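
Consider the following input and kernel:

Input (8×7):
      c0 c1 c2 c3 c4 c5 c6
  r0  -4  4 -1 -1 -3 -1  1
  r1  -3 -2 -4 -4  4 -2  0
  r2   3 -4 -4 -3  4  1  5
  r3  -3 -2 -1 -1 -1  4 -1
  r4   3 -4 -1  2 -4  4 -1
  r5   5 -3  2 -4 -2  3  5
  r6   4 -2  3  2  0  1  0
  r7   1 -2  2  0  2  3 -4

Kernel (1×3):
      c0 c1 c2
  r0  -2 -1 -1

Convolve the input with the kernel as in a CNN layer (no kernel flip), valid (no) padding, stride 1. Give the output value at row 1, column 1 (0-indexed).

The receptive field on the input at this output position is [-2 -4 -4]. Elementwise product with the kernel and sum: -2·-2 + -4·-1 + -4·-1.

12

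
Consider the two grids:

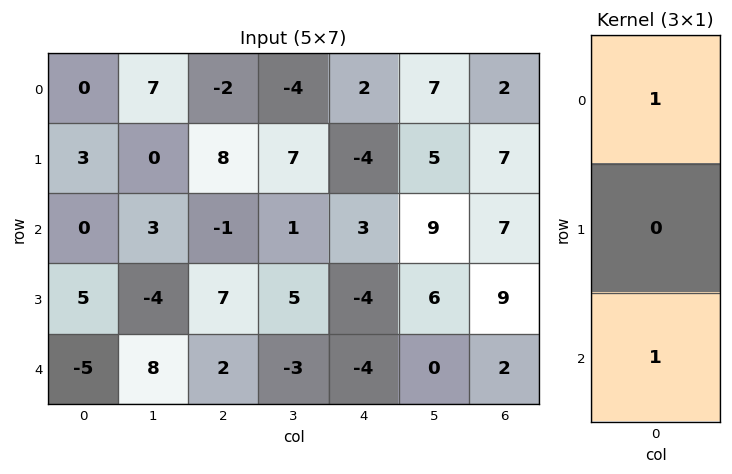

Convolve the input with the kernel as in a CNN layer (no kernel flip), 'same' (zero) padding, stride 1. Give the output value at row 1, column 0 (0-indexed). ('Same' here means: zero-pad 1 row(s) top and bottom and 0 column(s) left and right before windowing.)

The receptive field on the zero-padded input at this output position is [0 / 3 / 0]. Elementwise product with the kernel and sum: 0·1 + 0·1.

0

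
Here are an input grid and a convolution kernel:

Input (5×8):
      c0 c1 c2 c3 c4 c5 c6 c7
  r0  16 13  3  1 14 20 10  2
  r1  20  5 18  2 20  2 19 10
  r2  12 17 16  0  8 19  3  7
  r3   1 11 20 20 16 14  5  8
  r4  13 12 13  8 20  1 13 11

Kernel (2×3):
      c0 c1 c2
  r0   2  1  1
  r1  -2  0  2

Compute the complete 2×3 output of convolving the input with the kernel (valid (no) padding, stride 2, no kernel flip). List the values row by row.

Output[0,0]: The receptive field on the input at this output position is [16 13 3 / 20 5 18]. Elementwise product with the kernel and sum: 16·2 + 13·1 + 3·1 + 20·-2 + 18·2.

44 25 56
95 32 16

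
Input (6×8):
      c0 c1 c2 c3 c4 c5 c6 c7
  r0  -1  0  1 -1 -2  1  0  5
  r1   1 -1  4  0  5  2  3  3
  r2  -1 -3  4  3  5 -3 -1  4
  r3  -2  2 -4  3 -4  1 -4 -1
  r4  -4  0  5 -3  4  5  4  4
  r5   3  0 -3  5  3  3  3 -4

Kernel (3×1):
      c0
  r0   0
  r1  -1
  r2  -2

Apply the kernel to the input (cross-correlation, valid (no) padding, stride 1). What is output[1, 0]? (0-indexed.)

The receptive field on the input at this output position is [1 / -1 / -2]. Elementwise product with the kernel and sum: -1·-1 + -2·-2.

5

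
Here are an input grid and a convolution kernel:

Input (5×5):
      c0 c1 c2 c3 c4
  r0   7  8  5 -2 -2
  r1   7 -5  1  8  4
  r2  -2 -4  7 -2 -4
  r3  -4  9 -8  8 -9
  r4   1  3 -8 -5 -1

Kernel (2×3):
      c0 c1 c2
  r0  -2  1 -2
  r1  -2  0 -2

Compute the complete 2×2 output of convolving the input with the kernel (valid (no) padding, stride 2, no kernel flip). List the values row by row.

-32 -18
10 26

Output[0,0]: The receptive field on the input at this output position is [7 8 5 / 7 -5 1]. Elementwise product with the kernel and sum: 7·-2 + 8·1 + 5·-2 + 7·-2 + 1·-2.
Output[0,1]: The receptive field on the input at this output position is [5 -2 -2 / 1 8 4]. Elementwise product with the kernel and sum: 5·-2 + -2·1 + -2·-2 + 1·-2 + 4·-2.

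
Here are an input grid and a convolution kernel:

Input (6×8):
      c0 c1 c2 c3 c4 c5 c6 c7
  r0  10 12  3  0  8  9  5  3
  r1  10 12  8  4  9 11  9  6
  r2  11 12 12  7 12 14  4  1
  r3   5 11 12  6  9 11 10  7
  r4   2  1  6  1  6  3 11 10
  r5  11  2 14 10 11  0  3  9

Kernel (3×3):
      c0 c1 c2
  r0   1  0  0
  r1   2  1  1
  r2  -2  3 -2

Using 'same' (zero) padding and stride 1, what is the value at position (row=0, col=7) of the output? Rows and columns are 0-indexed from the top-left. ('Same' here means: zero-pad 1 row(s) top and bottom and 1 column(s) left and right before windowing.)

The receptive field on the zero-padded input at this output position is [0 0 0 / 5 3 0 / 9 6 0]. Elementwise product with the kernel and sum: 0·1 + 5·2 + 3·1 + 0·1 + 9·-2 + 6·3 + 0·-2.

13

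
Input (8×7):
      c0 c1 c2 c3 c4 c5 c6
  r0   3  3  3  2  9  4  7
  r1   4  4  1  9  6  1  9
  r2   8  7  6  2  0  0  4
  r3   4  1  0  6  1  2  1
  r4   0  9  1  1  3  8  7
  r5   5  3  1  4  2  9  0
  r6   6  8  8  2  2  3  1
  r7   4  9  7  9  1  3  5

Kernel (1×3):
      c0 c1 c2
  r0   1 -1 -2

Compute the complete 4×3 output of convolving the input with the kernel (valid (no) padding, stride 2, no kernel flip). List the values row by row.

Output[0,0]: The receptive field on the input at this output position is [3 3 3]. Elementwise product with the kernel and sum: 3·1 + 3·-1 + 3·-2.
Output[0,1]: The receptive field on the input at this output position is [3 2 9]. Elementwise product with the kernel and sum: 3·1 + 2·-1 + 9·-2.

-6 -17 -9
-11 4 -8
-11 -6 -19
-18 2 -3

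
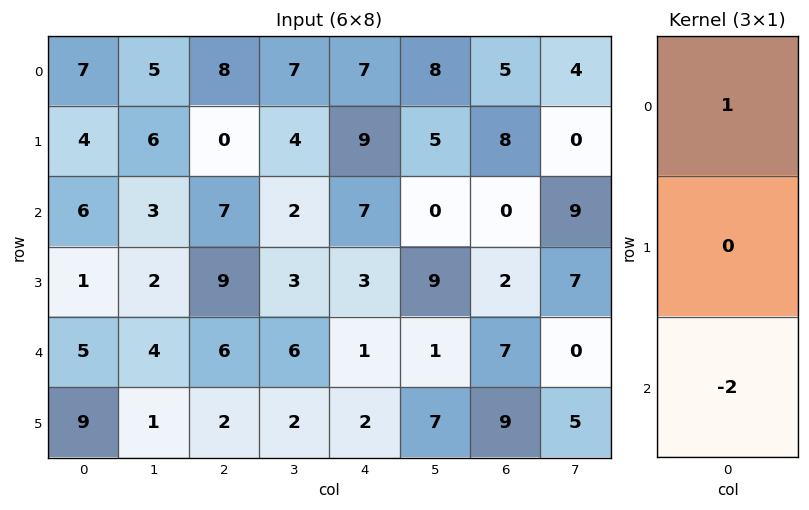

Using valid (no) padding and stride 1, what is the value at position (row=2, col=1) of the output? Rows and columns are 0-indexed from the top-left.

-5

The receptive field on the input at this output position is [3 / 2 / 4]. Elementwise product with the kernel and sum: 3·1 + 4·-2.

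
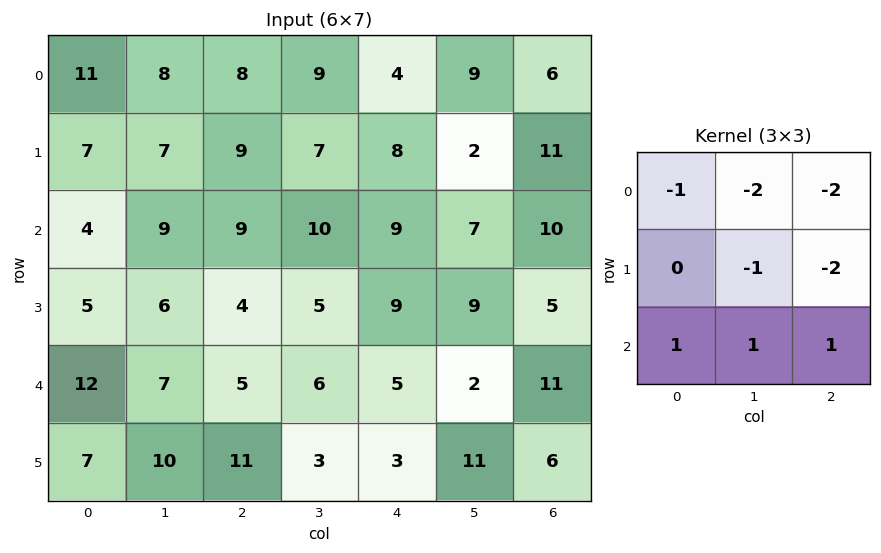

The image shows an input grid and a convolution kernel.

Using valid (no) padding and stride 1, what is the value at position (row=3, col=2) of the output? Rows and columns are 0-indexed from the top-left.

The receptive field on the input at this output position is [4 5 9 / 5 6 5 / 11 3 3]. Elementwise product with the kernel and sum: 4·-1 + 5·-2 + 9·-2 + 6·-1 + 5·-2 + 11·1 + 3·1 + 3·1.

-31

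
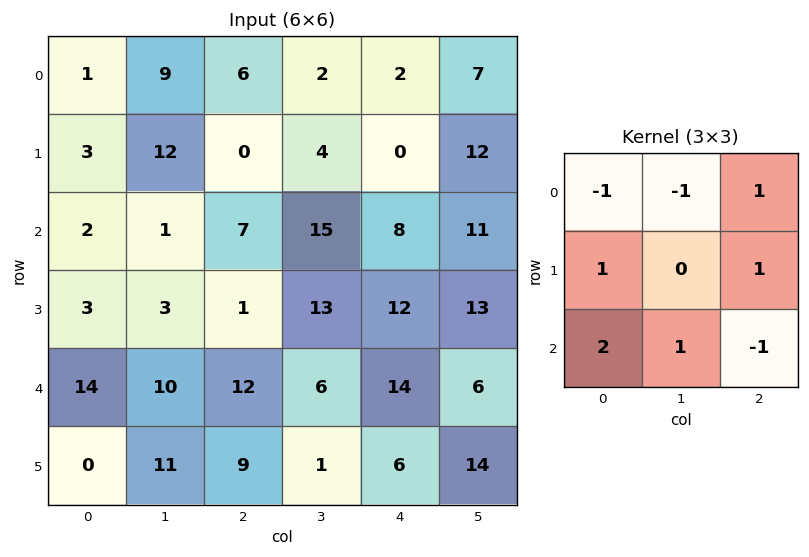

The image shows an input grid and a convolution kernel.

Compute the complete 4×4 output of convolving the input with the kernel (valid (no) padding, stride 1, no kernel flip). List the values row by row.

Output[0,0]: The receptive field on the input at this output position is [1 9 6 / 3 12 0 / 2 1 7]. Elementwise product with the kernel and sum: 1·-1 + 9·-1 + 6·1 + 3·1 + 0·1 + 2·2 + 1·1 + 7·-1.
Output[0,1]: The receptive field on the input at this output position is [9 6 2 / 12 0 4 / 1 7 15]. Elementwise product with the kernel and sum: 9·-1 + 6·-1 + 2·1 + 12·1 + 4·1 + 1·2 + 7·1 + 15·-1.

-3 -3 15 46
2 2 14 59
34 49 15 34
23 55 37 -6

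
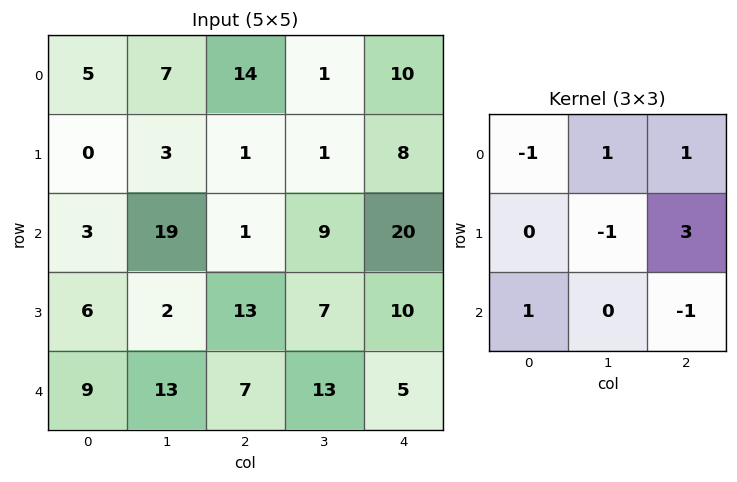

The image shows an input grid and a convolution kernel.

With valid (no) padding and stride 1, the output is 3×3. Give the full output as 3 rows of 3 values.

18 20 1
-19 20 62
56 -1 53

Output[0,0]: The receptive field on the input at this output position is [5 7 14 / 0 3 1 / 3 19 1]. Elementwise product with the kernel and sum: 5·-1 + 7·1 + 14·1 + 3·-1 + 1·3 + 3·1 + 1·-1.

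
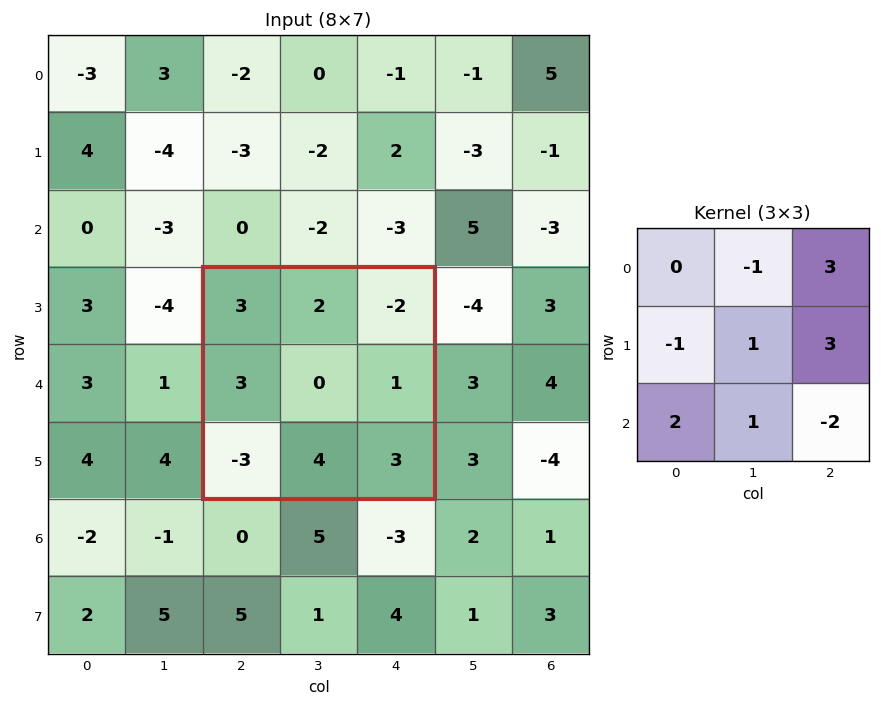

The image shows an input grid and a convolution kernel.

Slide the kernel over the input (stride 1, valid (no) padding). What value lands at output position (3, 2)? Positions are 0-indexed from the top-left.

The receptive field on the input at this output position is [3 2 -2 / 3 0 1 / -3 4 3]. Elementwise product with the kernel and sum: 2·-1 + -2·3 + 3·-1 + 0·1 + 1·3 + -3·2 + 4·1 + 3·-2.

-16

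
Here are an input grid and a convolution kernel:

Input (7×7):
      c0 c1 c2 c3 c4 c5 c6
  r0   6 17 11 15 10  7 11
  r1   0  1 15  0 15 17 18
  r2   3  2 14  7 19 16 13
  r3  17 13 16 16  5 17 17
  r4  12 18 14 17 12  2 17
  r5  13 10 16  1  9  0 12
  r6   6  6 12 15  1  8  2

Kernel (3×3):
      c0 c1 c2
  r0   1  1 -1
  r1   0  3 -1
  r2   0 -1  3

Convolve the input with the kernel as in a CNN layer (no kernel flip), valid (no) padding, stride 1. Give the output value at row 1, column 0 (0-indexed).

The receptive field on the input at this output position is [0 1 15 / 3 2 14 / 17 13 16]. Elementwise product with the kernel and sum: 0·1 + 1·1 + 15·-1 + 2·3 + 14·-1 + 13·-1 + 16·3.

13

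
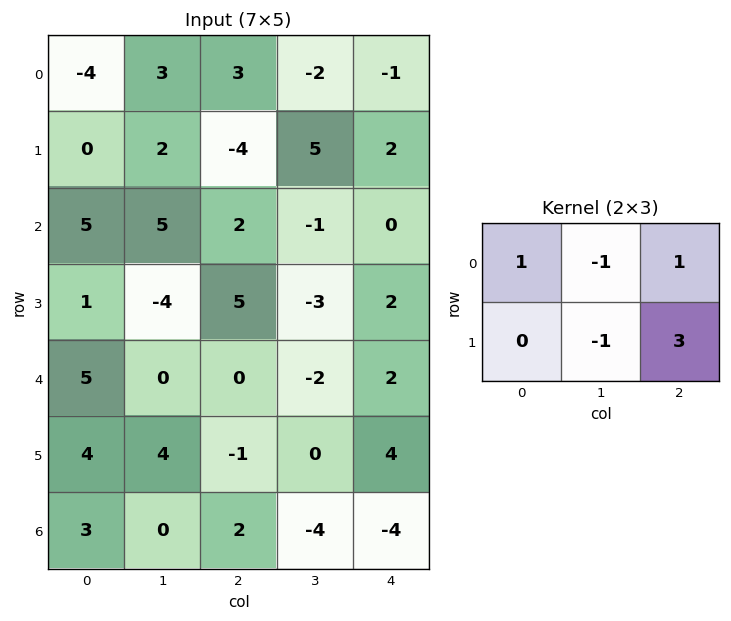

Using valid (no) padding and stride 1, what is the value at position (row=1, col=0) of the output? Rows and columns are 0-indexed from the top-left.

-5

The receptive field on the input at this output position is [0 2 -4 / 5 5 2]. Elementwise product with the kernel and sum: 0·1 + 2·-1 + -4·1 + 5·-1 + 2·3.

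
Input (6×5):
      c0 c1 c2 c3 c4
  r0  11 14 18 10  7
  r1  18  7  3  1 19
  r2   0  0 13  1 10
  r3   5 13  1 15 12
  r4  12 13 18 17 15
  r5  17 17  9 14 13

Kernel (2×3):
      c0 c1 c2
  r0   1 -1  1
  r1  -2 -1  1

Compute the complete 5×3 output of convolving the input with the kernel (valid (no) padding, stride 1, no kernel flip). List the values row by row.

Output[0,0]: The receptive field on the input at this output position is [11 14 18 / 18 7 3]. Elementwise product with the kernel and sum: 11·1 + 14·-1 + 18·1 + 18·-2 + 7·-1 + 3·1.

-25 -10 27
27 -7 4
-9 -24 17
-26 0 -40
-25 -17 -3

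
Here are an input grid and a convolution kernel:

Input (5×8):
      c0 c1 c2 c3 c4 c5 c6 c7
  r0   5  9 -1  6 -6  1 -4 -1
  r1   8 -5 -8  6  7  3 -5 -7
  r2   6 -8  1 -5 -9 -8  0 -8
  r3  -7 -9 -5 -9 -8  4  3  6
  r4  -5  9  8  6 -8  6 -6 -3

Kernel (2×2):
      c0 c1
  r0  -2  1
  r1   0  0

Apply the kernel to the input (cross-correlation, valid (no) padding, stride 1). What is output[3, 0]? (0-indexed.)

The receptive field on the input at this output position is [-7 -9 / -5 9]. Elementwise product with the kernel and sum: -7·-2 + -9·1.

5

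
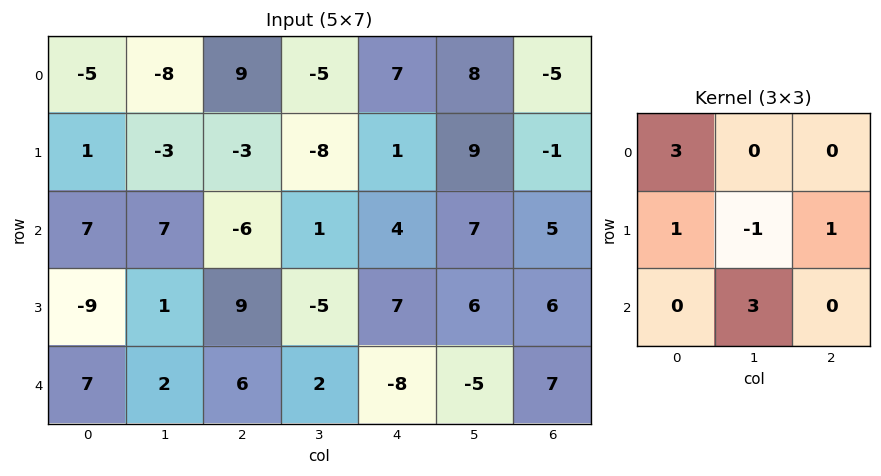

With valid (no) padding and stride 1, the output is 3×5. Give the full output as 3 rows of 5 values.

Output[0,0]: The receptive field on the input at this output position is [-5 -8 9 / 1 -3 -3 / 7 7 -6]. Elementwise product with the kernel and sum: -5·3 + 1·1 + -3·-1 + -3·1 + 7·3.
Output[0,1]: The receptive field on the input at this output position is [-8 9 -5 / -3 -3 -8 / 7 -6 1]. Elementwise product with the kernel and sum: -8·3 + -3·1 + -3·-1 + -8·1 + -6·3.

7 -50 36 -3 33
0 32 -27 1 23
26 26 9 -27 4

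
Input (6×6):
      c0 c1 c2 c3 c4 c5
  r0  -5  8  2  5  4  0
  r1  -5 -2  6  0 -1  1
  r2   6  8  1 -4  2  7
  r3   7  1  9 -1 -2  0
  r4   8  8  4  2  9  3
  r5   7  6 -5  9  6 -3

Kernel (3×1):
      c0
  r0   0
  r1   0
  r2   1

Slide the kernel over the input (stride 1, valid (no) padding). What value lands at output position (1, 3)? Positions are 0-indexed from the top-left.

The receptive field on the input at this output position is [0 / -4 / -1]. Elementwise product with the kernel and sum: -1·1.

-1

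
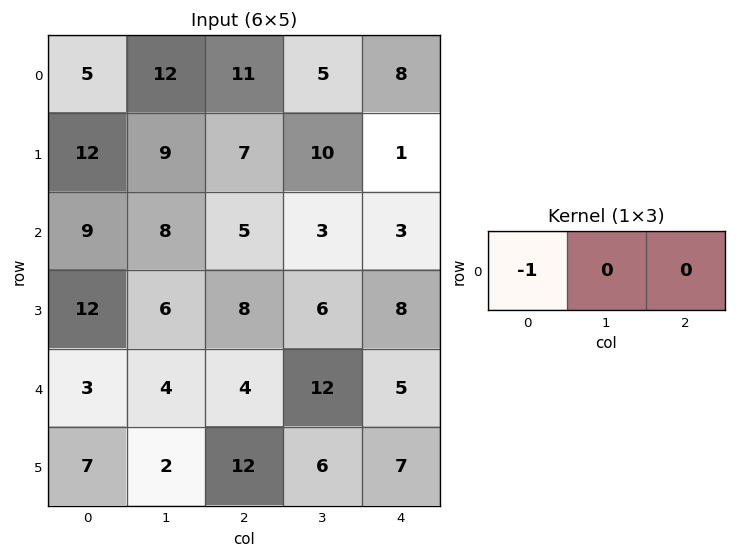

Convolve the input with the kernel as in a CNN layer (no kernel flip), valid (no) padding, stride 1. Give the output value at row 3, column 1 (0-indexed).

The receptive field on the input at this output position is [6 8 6]. Elementwise product with the kernel and sum: 6·-1.

-6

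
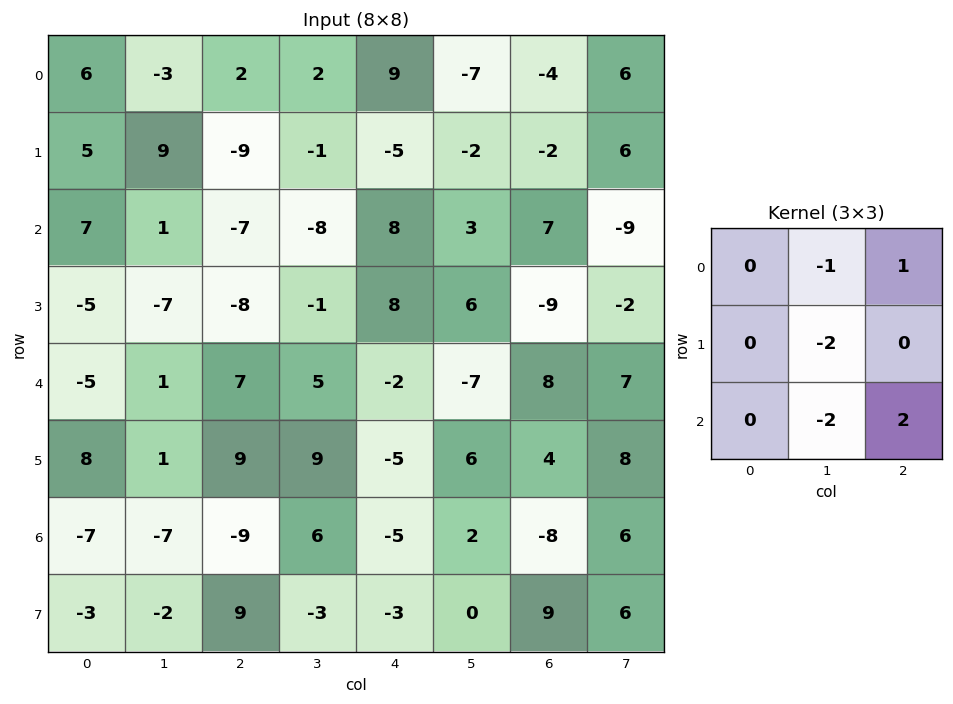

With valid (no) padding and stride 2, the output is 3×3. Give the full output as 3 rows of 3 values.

Output[0,0]: The receptive field on the input at this output position is [6 -3 2 / 5 9 -9 / 7 1 -7]. Elementwise product with the kernel and sum: -3·-1 + 2·1 + 9·-2 + 1·-2 + -7·2.
Output[0,1]: The receptive field on the input at this output position is [2 2 9 / -9 -1 -5 / -7 -8 8]. Elementwise product with the kernel and sum: 2·-1 + 9·1 + -1·-2 + -8·-2 + 8·2.

-29 41 15
18 4 22
0 -47 -17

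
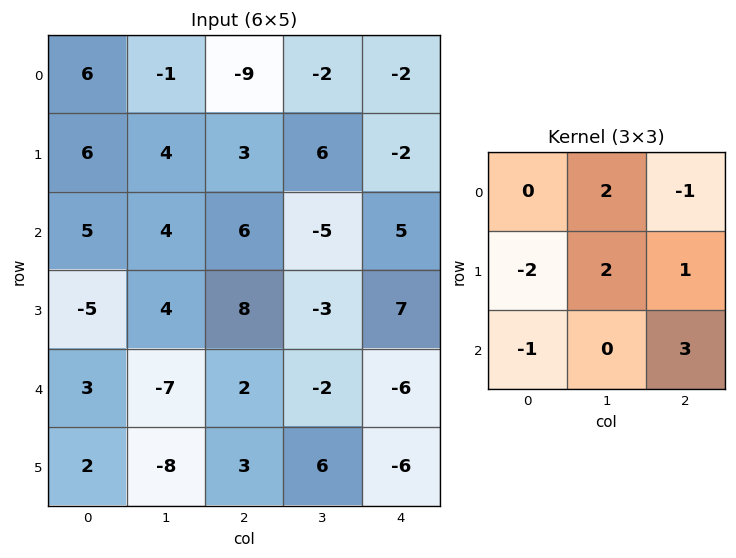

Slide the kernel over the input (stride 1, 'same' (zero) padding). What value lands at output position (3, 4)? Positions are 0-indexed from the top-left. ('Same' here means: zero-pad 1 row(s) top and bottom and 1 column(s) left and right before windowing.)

32

The receptive field on the zero-padded input at this output position is [-5 5 0 / -3 7 0 / -2 -6 0]. Elementwise product with the kernel and sum: 5·2 + 0·-1 + -3·-2 + 7·2 + 0·1 + -2·-1 + 0·3.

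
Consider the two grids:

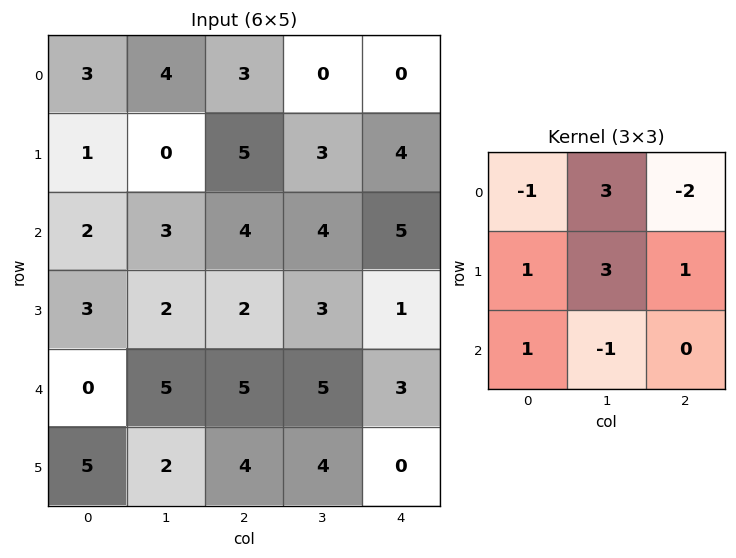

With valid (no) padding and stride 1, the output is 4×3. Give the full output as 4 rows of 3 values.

Output[0,0]: The receptive field on the input at this output position is [3 4 3 / 1 0 5 / 2 3 4]. Elementwise product with the kernel and sum: 3·-1 + 4·3 + 3·-2 + 1·1 + 0·3 + 5·1 + 2·1 + 3·-1.

8 22 15
5 28 16
5 12 10
22 21 28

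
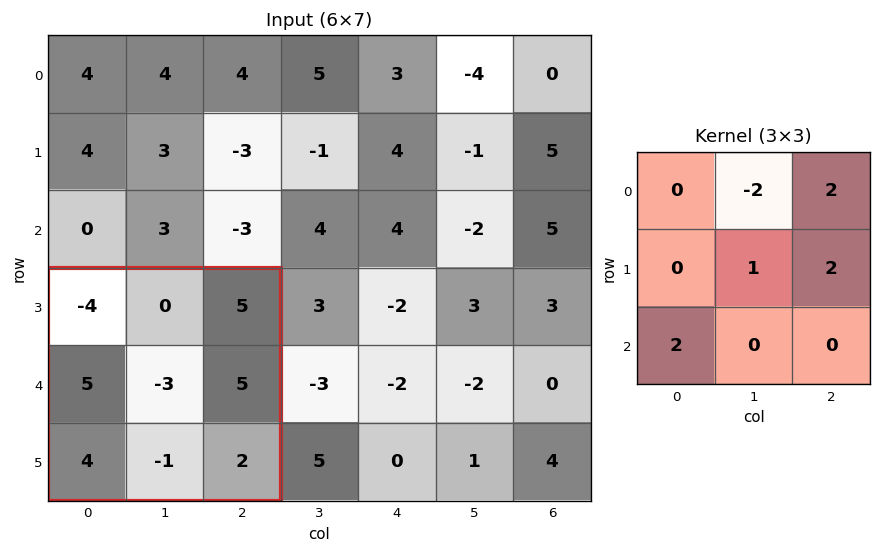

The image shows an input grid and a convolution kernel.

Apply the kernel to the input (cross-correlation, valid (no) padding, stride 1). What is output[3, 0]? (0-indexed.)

The receptive field on the input at this output position is [-4 0 5 / 5 -3 5 / 4 -1 2]. Elementwise product with the kernel and sum: 0·-2 + 5·2 + -3·1 + 5·2 + 4·2.

25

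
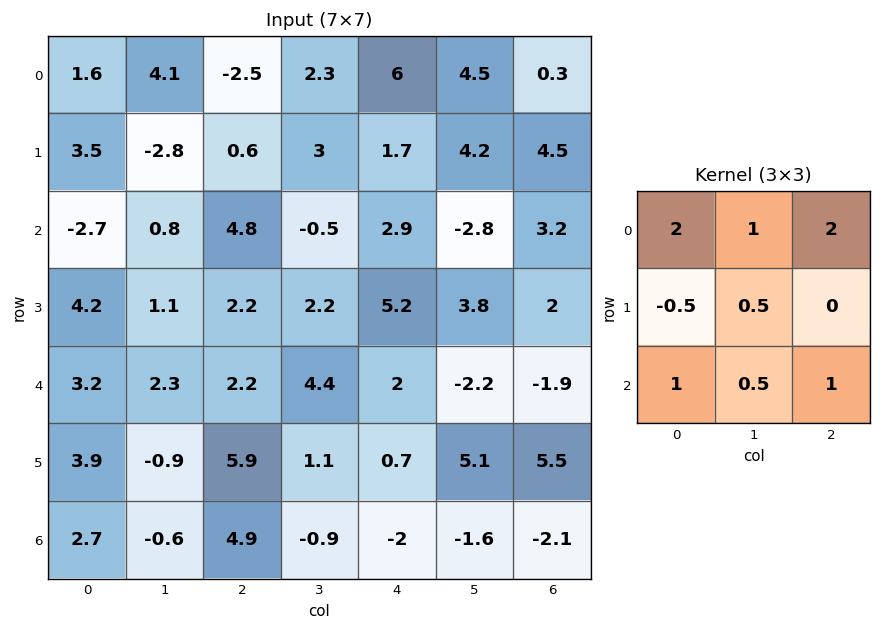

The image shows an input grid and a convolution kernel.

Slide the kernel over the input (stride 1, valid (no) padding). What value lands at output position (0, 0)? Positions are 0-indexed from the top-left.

1.65

The receptive field on the input at this output position is [1.6 4.1 -2.5 / 3.5 -2.8 0.6 / -2.7 0.8 4.8]. Elementwise product with the kernel and sum: 1.6·2 + 4.1·1 + -2.5·2 + 3.5·-0.5 + -2.8·0.5 + -2.7·1 + 0.8·0.5 + 4.8·1.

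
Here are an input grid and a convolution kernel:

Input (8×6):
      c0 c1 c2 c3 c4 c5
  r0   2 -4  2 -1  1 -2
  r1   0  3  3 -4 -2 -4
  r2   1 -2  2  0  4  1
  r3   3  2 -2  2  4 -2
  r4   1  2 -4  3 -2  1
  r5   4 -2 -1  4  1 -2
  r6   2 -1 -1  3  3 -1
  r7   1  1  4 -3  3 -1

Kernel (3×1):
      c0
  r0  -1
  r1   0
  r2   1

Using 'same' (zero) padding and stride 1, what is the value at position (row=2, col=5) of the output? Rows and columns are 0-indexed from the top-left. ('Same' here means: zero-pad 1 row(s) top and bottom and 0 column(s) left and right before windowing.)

The receptive field on the zero-padded input at this output position is [-4 / 1 / -2]. Elementwise product with the kernel and sum: -4·-1 + -2·1.

2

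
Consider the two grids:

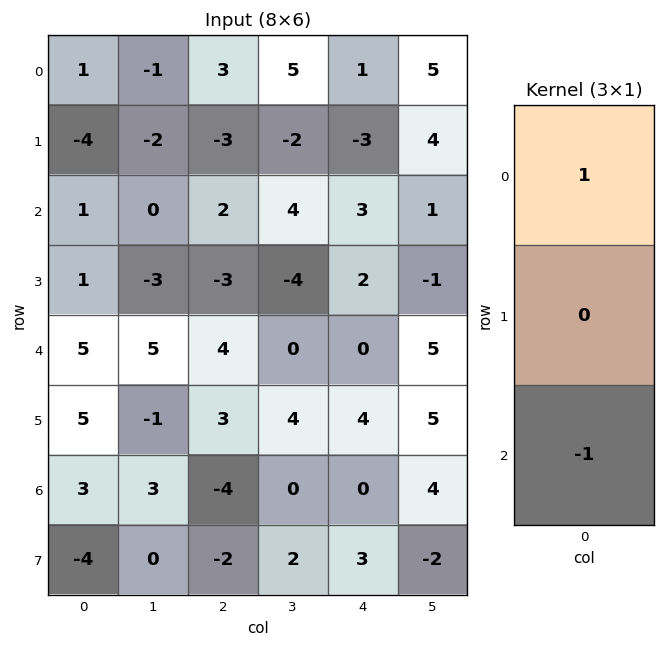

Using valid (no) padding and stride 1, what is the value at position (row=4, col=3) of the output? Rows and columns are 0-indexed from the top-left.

The receptive field on the input at this output position is [0 / 4 / 0]. Elementwise product with the kernel and sum: 0·1 + 0·-1.

0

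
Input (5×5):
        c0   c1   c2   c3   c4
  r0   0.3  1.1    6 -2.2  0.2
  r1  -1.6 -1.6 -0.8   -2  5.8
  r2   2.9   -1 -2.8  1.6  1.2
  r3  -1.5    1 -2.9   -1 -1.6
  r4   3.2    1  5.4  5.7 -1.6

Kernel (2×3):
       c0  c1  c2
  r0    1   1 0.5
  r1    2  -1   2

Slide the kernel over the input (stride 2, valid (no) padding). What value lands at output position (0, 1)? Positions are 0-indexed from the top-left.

The receptive field on the input at this output position is [6 -2.2 0.2 / -0.8 -2 5.8]. Elementwise product with the kernel and sum: 6·1 + -2.2·1 + 0.2·0.5 + -0.8·2 + -2·-1 + 5.8·2.

15.9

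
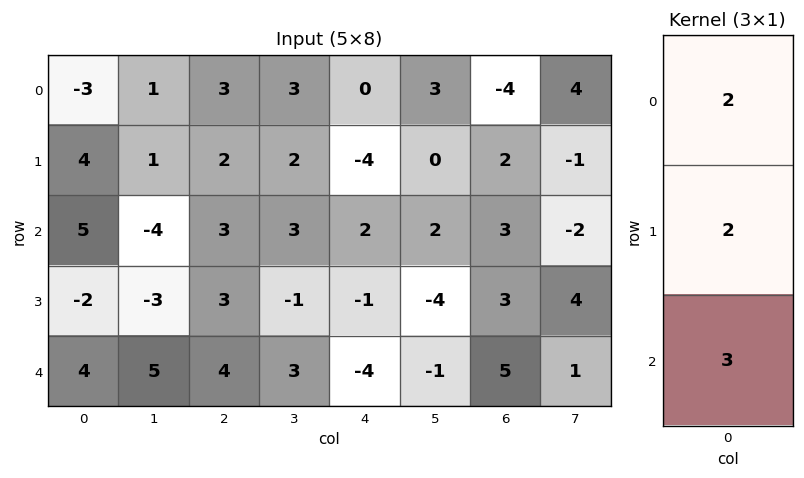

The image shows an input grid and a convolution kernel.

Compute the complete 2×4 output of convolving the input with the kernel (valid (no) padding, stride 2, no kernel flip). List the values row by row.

17 19 -2 5
18 24 -10 27

Output[0,0]: The receptive field on the input at this output position is [-3 / 4 / 5]. Elementwise product with the kernel and sum: -3·2 + 4·2 + 5·3.
Output[0,1]: The receptive field on the input at this output position is [3 / 2 / 3]. Elementwise product with the kernel and sum: 3·2 + 2·2 + 3·3.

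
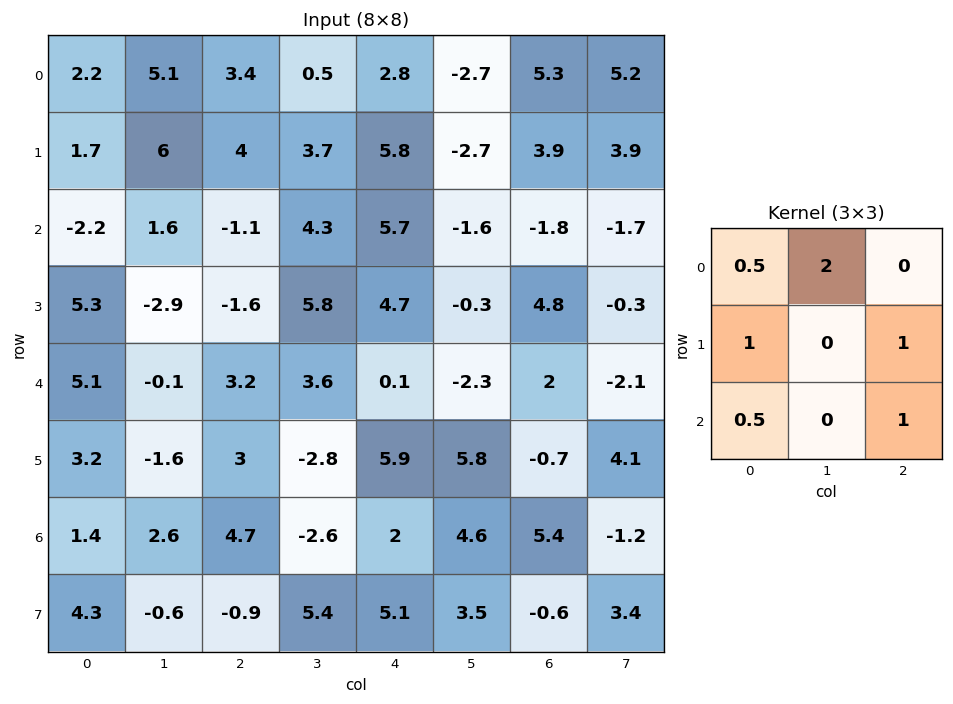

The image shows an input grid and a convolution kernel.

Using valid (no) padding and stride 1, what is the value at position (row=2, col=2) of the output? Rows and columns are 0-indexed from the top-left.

12.85

The receptive field on the input at this output position is [-1.1 4.3 5.7 / -1.6 5.8 4.7 / 3.2 3.6 0.1]. Elementwise product with the kernel and sum: -1.1·0.5 + 4.3·2 + -1.6·1 + 4.7·1 + 3.2·0.5 + 0.1·1.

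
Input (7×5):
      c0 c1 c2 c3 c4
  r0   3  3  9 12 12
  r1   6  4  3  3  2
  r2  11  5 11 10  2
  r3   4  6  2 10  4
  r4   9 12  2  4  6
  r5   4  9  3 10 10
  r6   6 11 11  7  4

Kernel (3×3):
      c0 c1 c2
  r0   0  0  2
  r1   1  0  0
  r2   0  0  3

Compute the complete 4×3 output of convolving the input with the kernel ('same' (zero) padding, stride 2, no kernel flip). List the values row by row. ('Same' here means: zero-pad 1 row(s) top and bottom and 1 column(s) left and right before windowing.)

Output[0,0]: The receptive field on the zero-padded input at this output position is [0 0 0 / 0 3 3 / 0 6 4]. Elementwise product with the kernel and sum: 0·2 + 0·1 + 4·3.

12 12 12
26 41 10
39 62 4
18 31 7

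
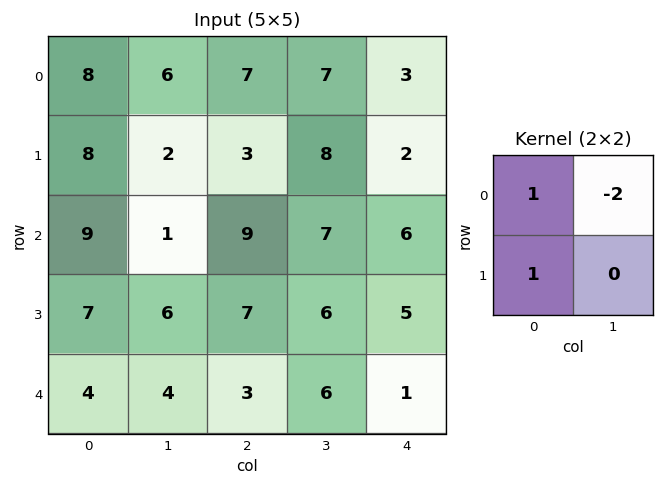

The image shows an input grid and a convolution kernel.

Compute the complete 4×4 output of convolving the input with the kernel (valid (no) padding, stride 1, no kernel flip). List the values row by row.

Output[0,0]: The receptive field on the input at this output position is [8 6 / 8 2]. Elementwise product with the kernel and sum: 8·1 + 6·-2 + 8·1.

4 -6 -4 9
13 -3 -4 11
14 -11 2 1
-1 -4 -2 2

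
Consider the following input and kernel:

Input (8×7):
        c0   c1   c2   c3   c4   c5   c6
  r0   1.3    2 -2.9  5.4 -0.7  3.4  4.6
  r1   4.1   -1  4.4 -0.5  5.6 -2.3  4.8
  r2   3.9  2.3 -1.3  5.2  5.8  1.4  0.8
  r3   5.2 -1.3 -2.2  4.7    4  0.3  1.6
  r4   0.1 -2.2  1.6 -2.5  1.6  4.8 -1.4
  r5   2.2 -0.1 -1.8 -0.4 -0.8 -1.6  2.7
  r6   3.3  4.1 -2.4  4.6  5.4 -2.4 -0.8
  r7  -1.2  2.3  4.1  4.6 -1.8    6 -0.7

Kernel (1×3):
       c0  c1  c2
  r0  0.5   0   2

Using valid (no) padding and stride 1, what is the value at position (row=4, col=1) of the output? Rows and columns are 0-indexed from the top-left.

-6.1

The receptive field on the input at this output position is [-2.2 1.6 -2.5]. Elementwise product with the kernel and sum: -2.2·0.5 + -2.5·2.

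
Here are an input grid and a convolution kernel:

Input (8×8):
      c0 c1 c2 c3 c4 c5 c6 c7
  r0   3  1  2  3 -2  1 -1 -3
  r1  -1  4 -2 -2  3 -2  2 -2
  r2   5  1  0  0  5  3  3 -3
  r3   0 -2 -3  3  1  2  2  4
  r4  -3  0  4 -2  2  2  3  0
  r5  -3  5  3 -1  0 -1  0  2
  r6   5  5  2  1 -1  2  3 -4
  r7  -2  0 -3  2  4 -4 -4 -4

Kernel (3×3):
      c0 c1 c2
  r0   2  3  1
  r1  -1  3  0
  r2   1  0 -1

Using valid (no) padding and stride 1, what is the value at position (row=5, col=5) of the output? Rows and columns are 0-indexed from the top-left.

The receptive field on the input at this output position is [-1 0 2 / 2 3 -4 / -4 -4 -4]. Elementwise product with the kernel and sum: -1·2 + 0·3 + 2·1 + 2·-1 + 3·3 + -4·1 + -4·-1.

7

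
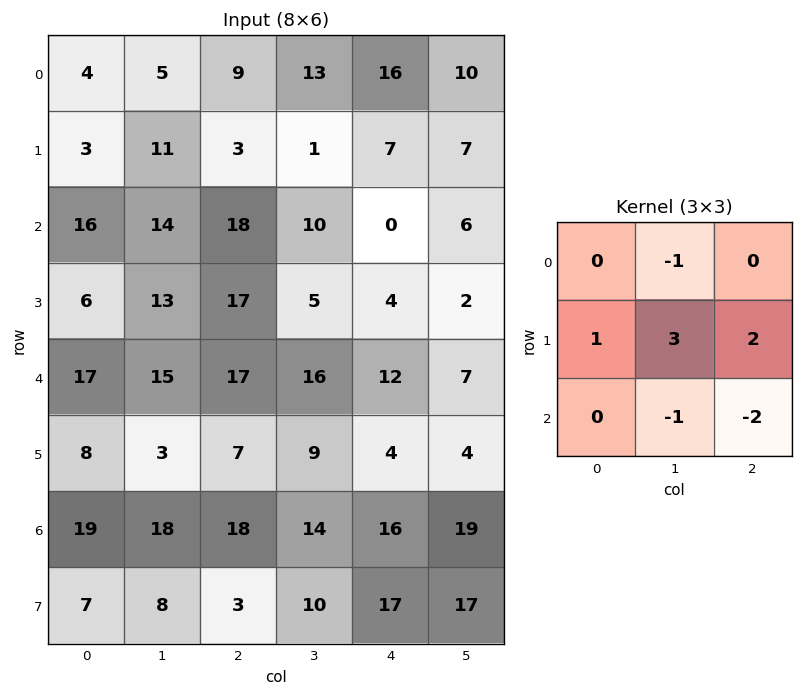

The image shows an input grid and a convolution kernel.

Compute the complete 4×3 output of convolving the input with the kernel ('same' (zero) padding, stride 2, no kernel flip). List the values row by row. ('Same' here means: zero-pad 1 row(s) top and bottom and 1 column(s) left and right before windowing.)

Output[0,0]: The receptive field on the zero-padded input at this output position is [0 0 0 / 0 4 5 / 0 3 11]. Elementwise product with the kernel and sum: 0·-1 + 0·1 + 4·3 + 5·2 + 3·-1 + 11·-2.

-3 53 60
41 58 7
61 56 50
62 70 45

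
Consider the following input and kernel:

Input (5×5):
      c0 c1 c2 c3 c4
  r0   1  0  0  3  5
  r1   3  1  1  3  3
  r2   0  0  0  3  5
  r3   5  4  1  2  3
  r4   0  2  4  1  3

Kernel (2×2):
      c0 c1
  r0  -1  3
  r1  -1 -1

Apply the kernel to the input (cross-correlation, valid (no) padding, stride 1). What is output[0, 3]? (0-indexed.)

The receptive field on the input at this output position is [3 5 / 3 3]. Elementwise product with the kernel and sum: 3·-1 + 5·3 + 3·-1 + 3·-1.

6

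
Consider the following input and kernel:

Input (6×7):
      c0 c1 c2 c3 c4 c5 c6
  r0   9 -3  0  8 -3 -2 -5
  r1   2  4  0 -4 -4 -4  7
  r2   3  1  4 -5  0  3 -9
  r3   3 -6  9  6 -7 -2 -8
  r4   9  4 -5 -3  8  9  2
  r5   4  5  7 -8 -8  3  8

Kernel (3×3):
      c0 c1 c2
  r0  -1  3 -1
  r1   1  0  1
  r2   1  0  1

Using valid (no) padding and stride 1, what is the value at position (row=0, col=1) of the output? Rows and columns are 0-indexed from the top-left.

-9

The receptive field on the input at this output position is [-3 0 8 / 4 0 -4 / 1 4 -5]. Elementwise product with the kernel and sum: -3·-1 + 0·3 + 8·-1 + 4·1 + -4·1 + 1·1 + -5·1.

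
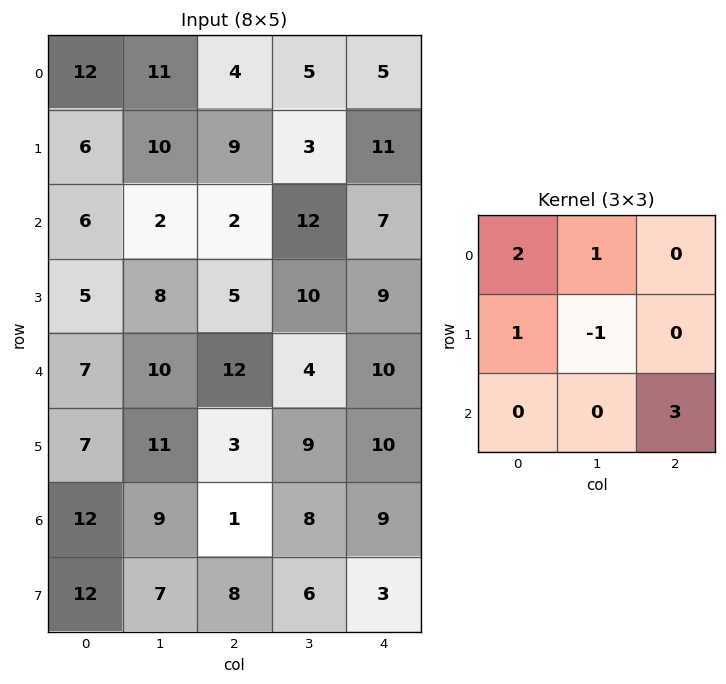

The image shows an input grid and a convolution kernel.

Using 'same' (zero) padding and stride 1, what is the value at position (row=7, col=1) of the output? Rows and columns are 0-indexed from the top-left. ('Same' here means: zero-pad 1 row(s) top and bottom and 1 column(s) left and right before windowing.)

38

The receptive field on the zero-padded input at this output position is [12 9 1 / 12 7 8 / 0 0 0]. Elementwise product with the kernel and sum: 12·2 + 9·1 + 12·1 + 7·-1 + 0·3.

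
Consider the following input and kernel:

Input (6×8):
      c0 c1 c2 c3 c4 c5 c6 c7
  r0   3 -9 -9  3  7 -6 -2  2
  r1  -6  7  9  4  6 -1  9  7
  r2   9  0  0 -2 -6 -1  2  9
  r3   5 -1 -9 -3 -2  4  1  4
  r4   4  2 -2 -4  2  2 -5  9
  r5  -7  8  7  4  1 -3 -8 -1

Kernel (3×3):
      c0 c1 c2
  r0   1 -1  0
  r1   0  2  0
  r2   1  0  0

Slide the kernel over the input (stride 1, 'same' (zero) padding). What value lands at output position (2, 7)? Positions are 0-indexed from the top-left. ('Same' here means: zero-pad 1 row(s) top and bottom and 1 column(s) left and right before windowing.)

The receptive field on the zero-padded input at this output position is [9 7 0 / 2 9 0 / 1 4 0]. Elementwise product with the kernel and sum: 9·1 + 7·-1 + 9·2 + 1·1.

21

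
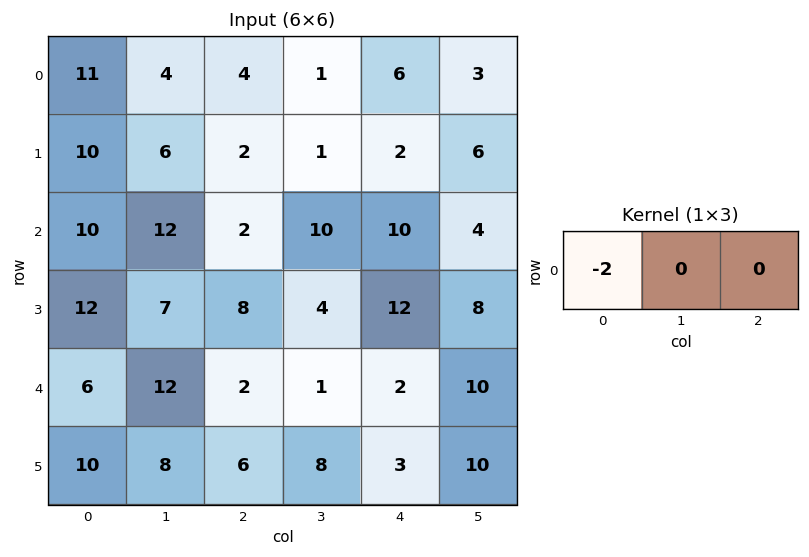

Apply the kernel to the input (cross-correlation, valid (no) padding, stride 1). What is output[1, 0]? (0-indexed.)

The receptive field on the input at this output position is [10 6 2]. Elementwise product with the kernel and sum: 10·-2.

-20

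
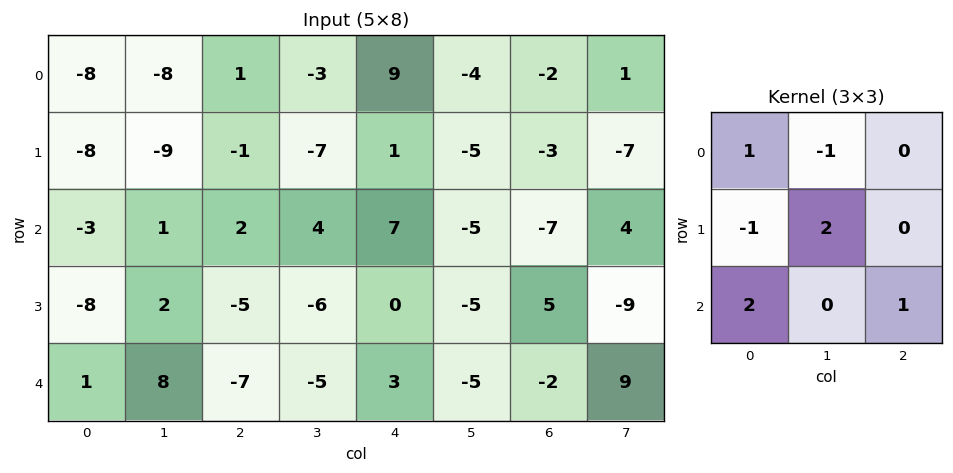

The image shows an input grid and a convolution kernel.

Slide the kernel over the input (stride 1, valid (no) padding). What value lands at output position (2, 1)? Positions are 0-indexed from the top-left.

The receptive field on the input at this output position is [1 2 4 / 2 -5 -6 / 8 -7 -5]. Elementwise product with the kernel and sum: 1·1 + 2·-1 + 2·-1 + -5·2 + 8·2 + -5·1.

-2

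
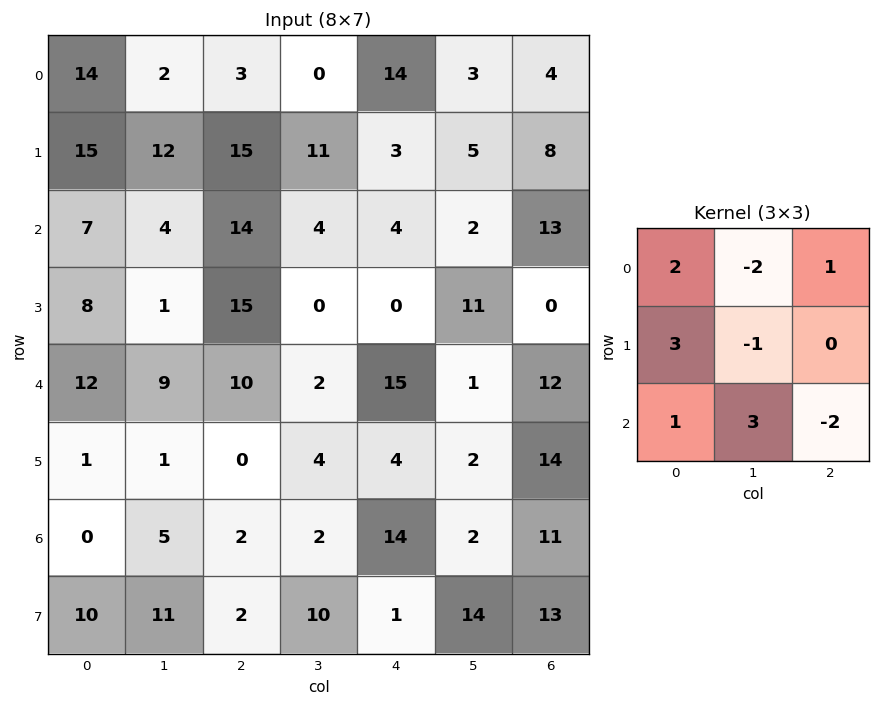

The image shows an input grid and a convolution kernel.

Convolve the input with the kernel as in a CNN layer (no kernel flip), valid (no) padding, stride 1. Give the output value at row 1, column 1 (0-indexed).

The receptive field on the input at this output position is [12 15 11 / 4 14 4 / 1 15 0]. Elementwise product with the kernel and sum: 12·2 + 15·-2 + 11·1 + 4·3 + 14·-1 + 1·1 + 15·3 + 0·-2.

49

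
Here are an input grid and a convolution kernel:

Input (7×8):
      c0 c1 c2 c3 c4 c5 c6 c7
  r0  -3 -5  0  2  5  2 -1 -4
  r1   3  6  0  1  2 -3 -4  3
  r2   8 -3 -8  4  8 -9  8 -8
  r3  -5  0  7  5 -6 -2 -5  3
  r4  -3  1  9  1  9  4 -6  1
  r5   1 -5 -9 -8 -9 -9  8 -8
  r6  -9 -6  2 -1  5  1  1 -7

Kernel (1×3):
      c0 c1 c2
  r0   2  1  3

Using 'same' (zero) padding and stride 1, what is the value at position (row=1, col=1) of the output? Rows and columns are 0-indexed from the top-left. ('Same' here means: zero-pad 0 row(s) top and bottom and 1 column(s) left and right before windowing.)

The receptive field on the zero-padded input at this output position is [3 6 0]. Elementwise product with the kernel and sum: 3·2 + 6·1 + 0·3.

12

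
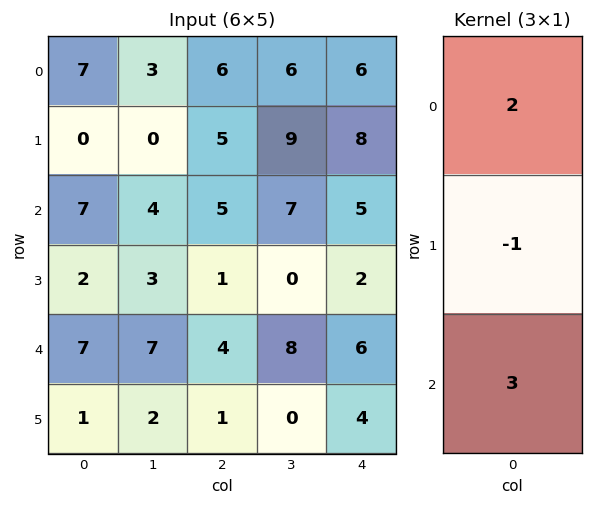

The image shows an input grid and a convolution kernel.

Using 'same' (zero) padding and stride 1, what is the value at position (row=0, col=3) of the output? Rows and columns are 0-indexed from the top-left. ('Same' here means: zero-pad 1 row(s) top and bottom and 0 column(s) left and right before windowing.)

The receptive field on the zero-padded input at this output position is [0 / 6 / 9]. Elementwise product with the kernel and sum: 0·2 + 6·-1 + 9·3.

21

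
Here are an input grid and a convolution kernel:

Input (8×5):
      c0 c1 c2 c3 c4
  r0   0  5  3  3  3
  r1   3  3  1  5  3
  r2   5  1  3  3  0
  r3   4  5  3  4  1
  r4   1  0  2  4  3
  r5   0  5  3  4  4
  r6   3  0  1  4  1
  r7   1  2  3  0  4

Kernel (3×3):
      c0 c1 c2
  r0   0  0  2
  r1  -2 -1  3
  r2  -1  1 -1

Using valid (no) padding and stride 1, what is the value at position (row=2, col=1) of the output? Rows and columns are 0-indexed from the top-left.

3

The receptive field on the input at this output position is [1 3 3 / 5 3 4 / 0 2 4]. Elementwise product with the kernel and sum: 3·2 + 5·-2 + 3·-1 + 4·3 + 0·-1 + 2·1 + 4·-1.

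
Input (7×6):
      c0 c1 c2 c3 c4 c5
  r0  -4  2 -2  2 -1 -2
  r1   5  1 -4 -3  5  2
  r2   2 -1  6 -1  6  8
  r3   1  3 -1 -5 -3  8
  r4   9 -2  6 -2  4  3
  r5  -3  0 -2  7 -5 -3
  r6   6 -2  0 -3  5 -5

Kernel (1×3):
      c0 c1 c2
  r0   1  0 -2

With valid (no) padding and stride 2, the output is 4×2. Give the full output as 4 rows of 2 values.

0 0
-10 -6
-3 -2
6 -10

Output[0,0]: The receptive field on the input at this output position is [-4 2 -2]. Elementwise product with the kernel and sum: -4·1 + -2·-2.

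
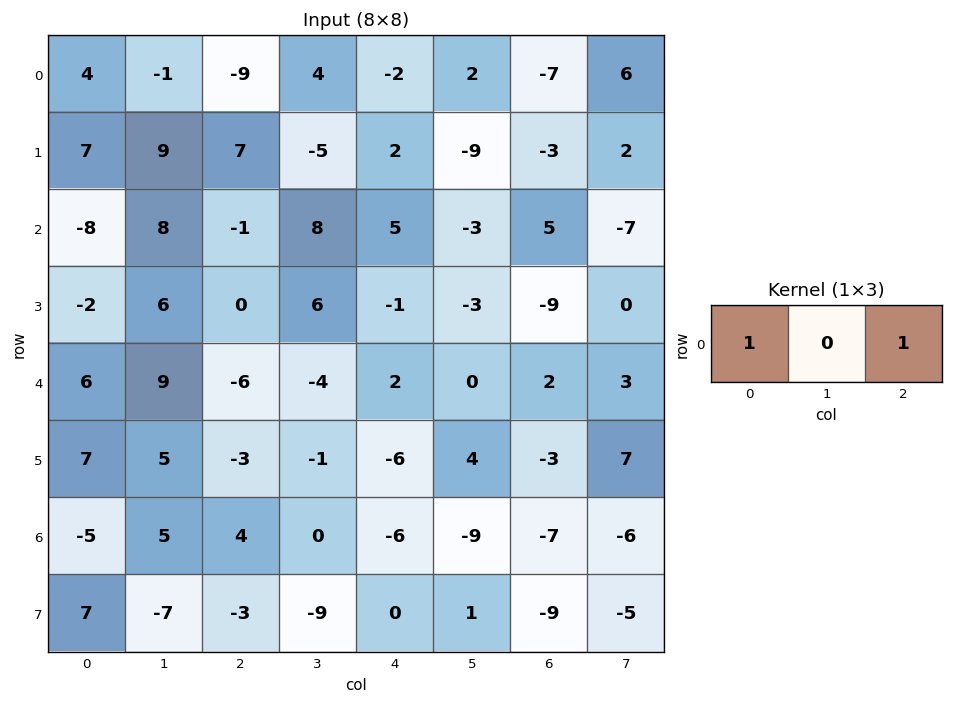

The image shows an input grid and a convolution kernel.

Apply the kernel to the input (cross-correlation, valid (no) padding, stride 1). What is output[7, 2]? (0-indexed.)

The receptive field on the input at this output position is [-3 -9 0]. Elementwise product with the kernel and sum: -3·1 + 0·1.

-3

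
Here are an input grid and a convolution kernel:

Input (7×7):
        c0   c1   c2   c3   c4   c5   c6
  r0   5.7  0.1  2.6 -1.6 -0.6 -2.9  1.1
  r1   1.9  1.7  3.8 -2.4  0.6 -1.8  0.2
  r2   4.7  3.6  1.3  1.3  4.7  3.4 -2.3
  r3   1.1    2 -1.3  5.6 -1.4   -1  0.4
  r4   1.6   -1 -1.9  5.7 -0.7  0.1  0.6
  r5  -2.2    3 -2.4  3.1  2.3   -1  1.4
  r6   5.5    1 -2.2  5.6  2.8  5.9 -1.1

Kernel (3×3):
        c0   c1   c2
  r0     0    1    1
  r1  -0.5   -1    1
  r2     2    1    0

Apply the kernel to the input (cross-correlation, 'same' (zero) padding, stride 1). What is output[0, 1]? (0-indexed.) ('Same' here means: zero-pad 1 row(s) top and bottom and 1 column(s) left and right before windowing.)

The receptive field on the zero-padded input at this output position is [0 0 0 / 5.7 0.1 2.6 / 1.9 1.7 3.8]. Elementwise product with the kernel and sum: 0·1 + 0·1 + 5.7·-0.5 + 0.1·-1 + 2.6·1 + 1.9·2 + 1.7·1.

5.15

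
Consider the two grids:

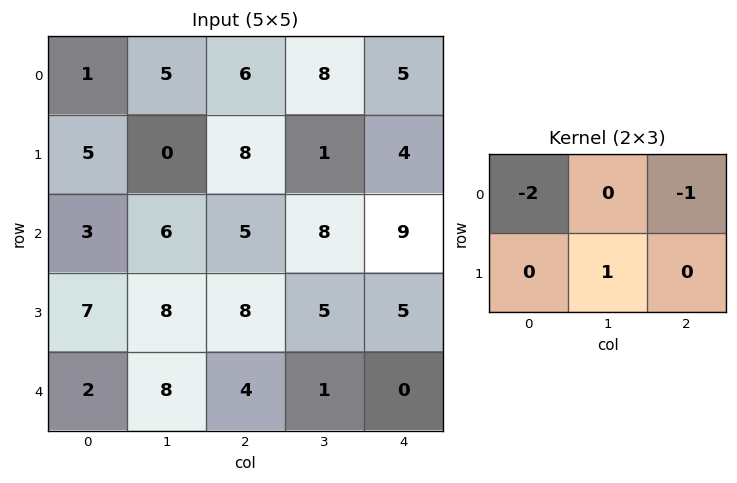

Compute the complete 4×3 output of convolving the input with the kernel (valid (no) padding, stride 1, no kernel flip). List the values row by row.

-8 -10 -16
-12 4 -12
-3 -12 -14
-14 -17 -20

Output[0,0]: The receptive field on the input at this output position is [1 5 6 / 5 0 8]. Elementwise product with the kernel and sum: 1·-2 + 6·-1 + 0·1.
Output[0,1]: The receptive field on the input at this output position is [5 6 8 / 0 8 1]. Elementwise product with the kernel and sum: 5·-2 + 8·-1 + 8·1.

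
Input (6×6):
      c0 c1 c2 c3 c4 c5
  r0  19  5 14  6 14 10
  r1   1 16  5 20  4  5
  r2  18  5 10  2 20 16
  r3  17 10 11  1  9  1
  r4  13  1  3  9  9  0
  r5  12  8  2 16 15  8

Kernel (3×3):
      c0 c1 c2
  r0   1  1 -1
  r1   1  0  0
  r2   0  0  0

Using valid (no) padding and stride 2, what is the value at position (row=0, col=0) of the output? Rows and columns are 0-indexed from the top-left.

The receptive field on the input at this output position is [19 5 14 / 1 16 5 / 18 5 10]. Elementwise product with the kernel and sum: 19·1 + 5·1 + 14·-1 + 1·1.

11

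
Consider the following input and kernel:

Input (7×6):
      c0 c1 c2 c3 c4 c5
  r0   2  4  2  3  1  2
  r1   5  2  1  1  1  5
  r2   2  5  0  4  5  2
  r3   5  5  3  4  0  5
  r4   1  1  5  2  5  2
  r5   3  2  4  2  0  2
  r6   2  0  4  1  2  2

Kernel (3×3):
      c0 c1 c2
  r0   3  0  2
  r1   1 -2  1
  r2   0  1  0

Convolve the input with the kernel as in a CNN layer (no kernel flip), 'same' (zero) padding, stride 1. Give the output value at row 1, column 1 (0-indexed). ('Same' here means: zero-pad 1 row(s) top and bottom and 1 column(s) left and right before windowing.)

The receptive field on the zero-padded input at this output position is [2 4 2 / 5 2 1 / 2 5 0]. Elementwise product with the kernel and sum: 2·3 + 2·2 + 5·1 + 2·-2 + 1·1 + 5·1.

17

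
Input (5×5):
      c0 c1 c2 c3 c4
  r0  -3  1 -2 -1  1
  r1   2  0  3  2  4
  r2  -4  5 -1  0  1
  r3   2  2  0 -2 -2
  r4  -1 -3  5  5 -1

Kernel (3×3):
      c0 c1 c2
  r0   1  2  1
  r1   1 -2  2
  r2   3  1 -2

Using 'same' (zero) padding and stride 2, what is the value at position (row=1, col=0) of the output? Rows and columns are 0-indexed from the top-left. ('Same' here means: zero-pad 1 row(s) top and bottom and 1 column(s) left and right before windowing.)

20

The receptive field on the zero-padded input at this output position is [0 2 0 / 0 -4 5 / 0 2 2]. Elementwise product with the kernel and sum: 0·1 + 2·2 + 0·1 + 0·1 + -4·-2 + 5·2 + 0·3 + 2·1 + 2·-2.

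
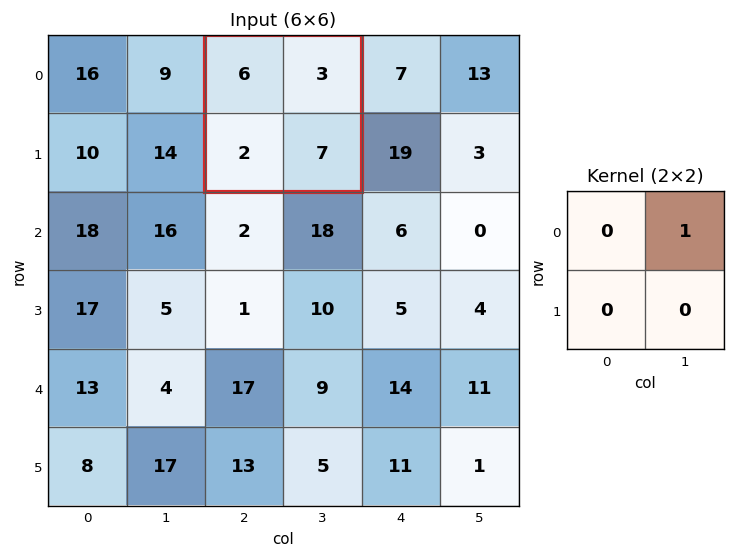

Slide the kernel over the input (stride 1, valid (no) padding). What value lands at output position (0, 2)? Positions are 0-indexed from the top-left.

The receptive field on the input at this output position is [6 3 / 2 7]. Elementwise product with the kernel and sum: 3·1.

3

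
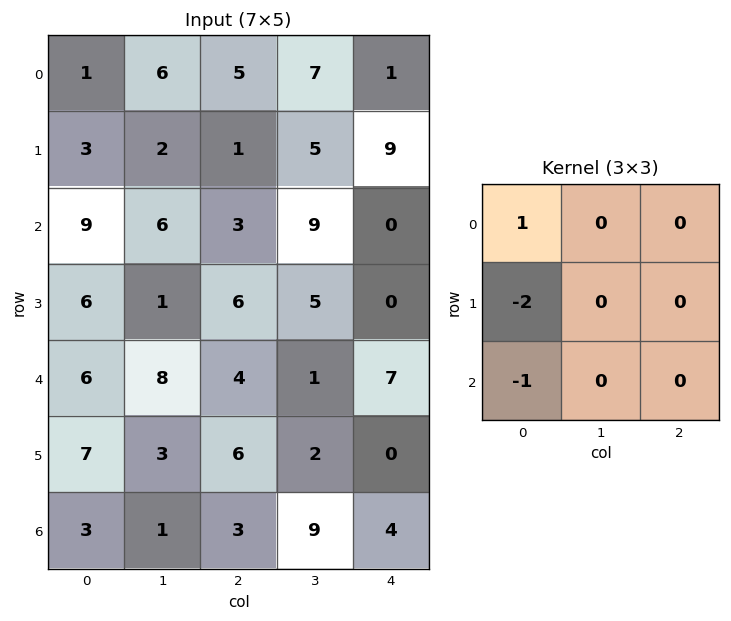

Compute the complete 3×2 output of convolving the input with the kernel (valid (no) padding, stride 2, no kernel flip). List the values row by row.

-14 0
-9 -13
-11 -11

Output[0,0]: The receptive field on the input at this output position is [1 6 5 / 3 2 1 / 9 6 3]. Elementwise product with the kernel and sum: 1·1 + 3·-2 + 9·-1.
Output[0,1]: The receptive field on the input at this output position is [5 7 1 / 1 5 9 / 3 9 0]. Elementwise product with the kernel and sum: 5·1 + 1·-2 + 3·-1.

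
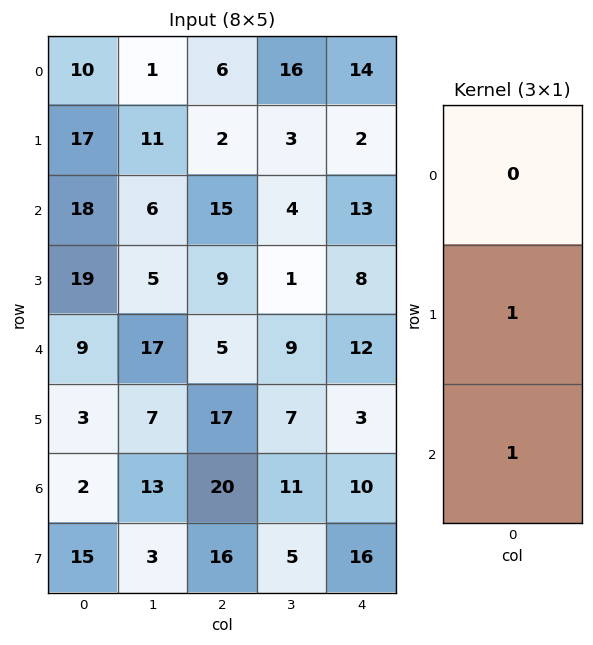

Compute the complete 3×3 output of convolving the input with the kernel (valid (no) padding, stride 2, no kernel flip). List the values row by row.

35 17 15
28 14 20
5 37 13

Output[0,0]: The receptive field on the input at this output position is [10 / 17 / 18]. Elementwise product with the kernel and sum: 17·1 + 18·1.
Output[0,1]: The receptive field on the input at this output position is [6 / 2 / 15]. Elementwise product with the kernel and sum: 2·1 + 15·1.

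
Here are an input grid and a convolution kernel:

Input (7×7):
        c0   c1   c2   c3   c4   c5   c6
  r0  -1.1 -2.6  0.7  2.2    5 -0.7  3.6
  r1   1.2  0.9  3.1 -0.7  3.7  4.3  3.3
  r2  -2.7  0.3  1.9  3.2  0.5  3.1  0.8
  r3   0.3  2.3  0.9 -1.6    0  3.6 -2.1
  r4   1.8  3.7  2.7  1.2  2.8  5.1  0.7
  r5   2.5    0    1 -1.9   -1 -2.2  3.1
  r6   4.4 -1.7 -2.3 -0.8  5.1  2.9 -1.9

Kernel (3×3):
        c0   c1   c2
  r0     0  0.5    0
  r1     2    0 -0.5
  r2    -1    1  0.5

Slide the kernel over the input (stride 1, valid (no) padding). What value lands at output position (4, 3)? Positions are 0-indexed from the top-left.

6.05

The receptive field on the input at this output position is [1.2 2.8 5.1 / -1.9 -1 -2.2 / -0.8 5.1 2.9]. Elementwise product with the kernel and sum: 2.8·0.5 + -1.9·2 + -2.2·-0.5 + -0.8·-1 + 5.1·1 + 2.9·0.5.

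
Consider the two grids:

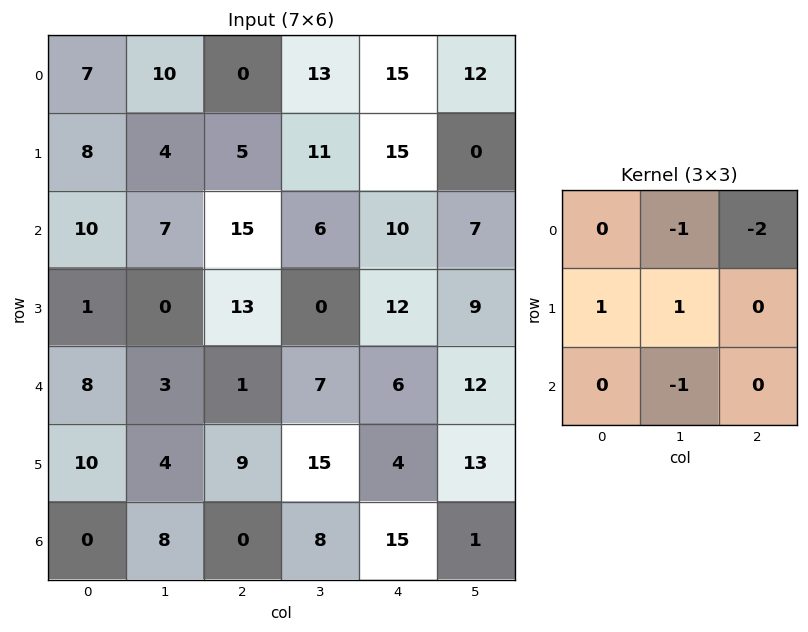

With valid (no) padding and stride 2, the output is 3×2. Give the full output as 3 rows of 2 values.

Output[0,0]: The receptive field on the input at this output position is [7 10 0 / 8 4 5 / 10 7 15]. Elementwise product with the kernel and sum: 10·-1 + 0·-2 + 8·1 + 4·1 + 7·-1.

-5 -33
-39 -20
1 -3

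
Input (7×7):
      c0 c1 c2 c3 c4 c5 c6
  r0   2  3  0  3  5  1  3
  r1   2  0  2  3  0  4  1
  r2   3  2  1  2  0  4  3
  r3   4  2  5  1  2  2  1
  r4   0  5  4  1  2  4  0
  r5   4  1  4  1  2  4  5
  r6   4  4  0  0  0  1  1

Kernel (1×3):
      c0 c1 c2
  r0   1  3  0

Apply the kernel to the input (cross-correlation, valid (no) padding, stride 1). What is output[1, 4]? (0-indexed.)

12

The receptive field on the input at this output position is [0 4 1]. Elementwise product with the kernel and sum: 0·1 + 4·3.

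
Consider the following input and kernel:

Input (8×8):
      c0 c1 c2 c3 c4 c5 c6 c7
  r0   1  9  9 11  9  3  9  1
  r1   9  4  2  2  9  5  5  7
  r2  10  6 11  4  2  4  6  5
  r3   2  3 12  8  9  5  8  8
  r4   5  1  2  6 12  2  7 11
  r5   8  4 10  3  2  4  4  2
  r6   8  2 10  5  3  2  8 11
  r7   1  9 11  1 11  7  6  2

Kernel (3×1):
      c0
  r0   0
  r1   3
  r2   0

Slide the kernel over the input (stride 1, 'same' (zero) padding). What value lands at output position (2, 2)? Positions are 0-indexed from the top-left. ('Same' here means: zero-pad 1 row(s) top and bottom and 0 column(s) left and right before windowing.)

The receptive field on the zero-padded input at this output position is [2 / 11 / 12]. Elementwise product with the kernel and sum: 11·3.

33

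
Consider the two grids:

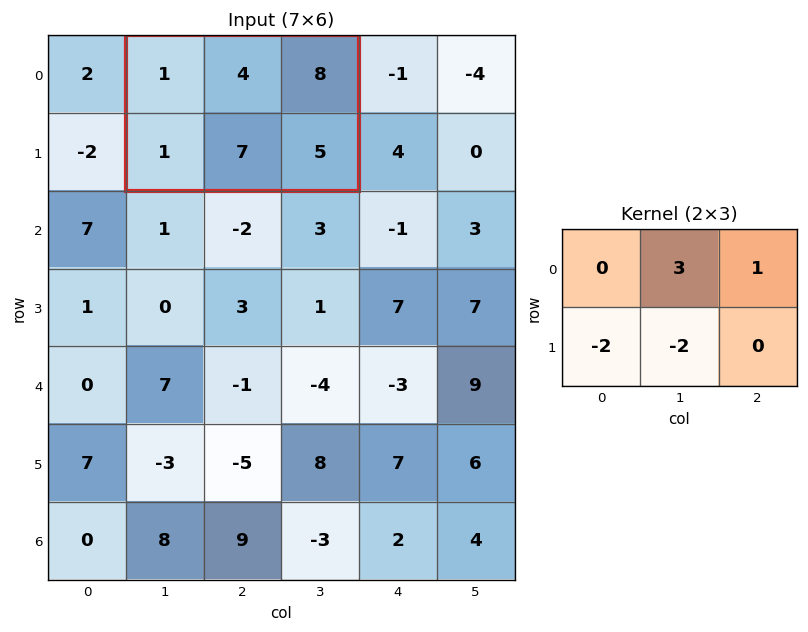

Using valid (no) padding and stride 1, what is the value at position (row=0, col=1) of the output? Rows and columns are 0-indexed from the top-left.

4

The receptive field on the input at this output position is [1 4 8 / 1 7 5]. Elementwise product with the kernel and sum: 4·3 + 8·1 + 1·-2 + 7·-2.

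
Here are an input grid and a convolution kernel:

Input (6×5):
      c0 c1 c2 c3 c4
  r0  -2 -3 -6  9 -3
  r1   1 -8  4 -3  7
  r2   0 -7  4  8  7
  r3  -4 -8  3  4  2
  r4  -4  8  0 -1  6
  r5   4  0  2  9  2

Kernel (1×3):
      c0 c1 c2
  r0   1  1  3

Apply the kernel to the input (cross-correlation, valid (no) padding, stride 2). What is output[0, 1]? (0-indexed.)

-6

The receptive field on the input at this output position is [-6 9 -3]. Elementwise product with the kernel and sum: -6·1 + 9·1 + -3·3.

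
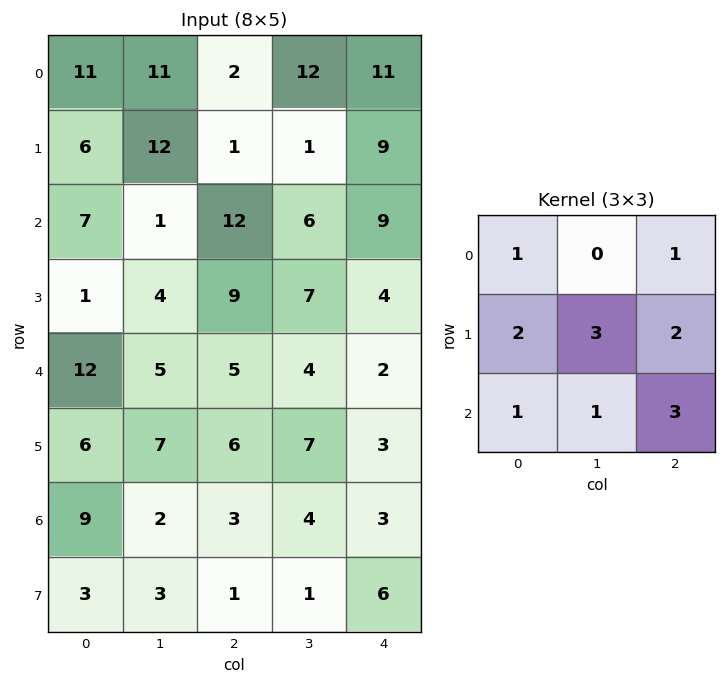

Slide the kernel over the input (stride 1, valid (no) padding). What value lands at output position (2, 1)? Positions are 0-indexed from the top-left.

The receptive field on the input at this output position is [1 12 6 / 4 9 7 / 5 5 4]. Elementwise product with the kernel and sum: 1·1 + 6·1 + 4·2 + 9·3 + 7·2 + 5·1 + 5·1 + 4·3.

78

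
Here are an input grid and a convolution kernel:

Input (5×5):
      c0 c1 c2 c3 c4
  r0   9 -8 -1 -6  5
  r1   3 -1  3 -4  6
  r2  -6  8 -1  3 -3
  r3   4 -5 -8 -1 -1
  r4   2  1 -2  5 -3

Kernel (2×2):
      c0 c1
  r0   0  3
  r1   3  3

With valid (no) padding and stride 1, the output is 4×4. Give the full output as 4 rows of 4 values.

-18 3 -21 21
3 30 -6 18
21 -42 -18 -15
-6 -27 6 3

Output[0,0]: The receptive field on the input at this output position is [9 -8 / 3 -1]. Elementwise product with the kernel and sum: -8·3 + 3·3 + -1·3.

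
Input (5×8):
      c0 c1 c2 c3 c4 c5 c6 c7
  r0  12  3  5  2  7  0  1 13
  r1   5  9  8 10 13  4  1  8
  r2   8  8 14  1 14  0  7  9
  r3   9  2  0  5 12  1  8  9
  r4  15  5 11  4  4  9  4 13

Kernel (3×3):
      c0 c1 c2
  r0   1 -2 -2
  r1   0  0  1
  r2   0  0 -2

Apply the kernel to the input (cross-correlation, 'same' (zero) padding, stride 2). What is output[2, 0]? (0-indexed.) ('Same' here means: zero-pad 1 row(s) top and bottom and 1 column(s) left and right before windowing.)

The receptive field on the zero-padded input at this output position is [0 9 2 / 0 15 5 / 0 0 0]. Elementwise product with the kernel and sum: 0·1 + 9·-2 + 2·-2 + 5·1 + 0·-2.

-17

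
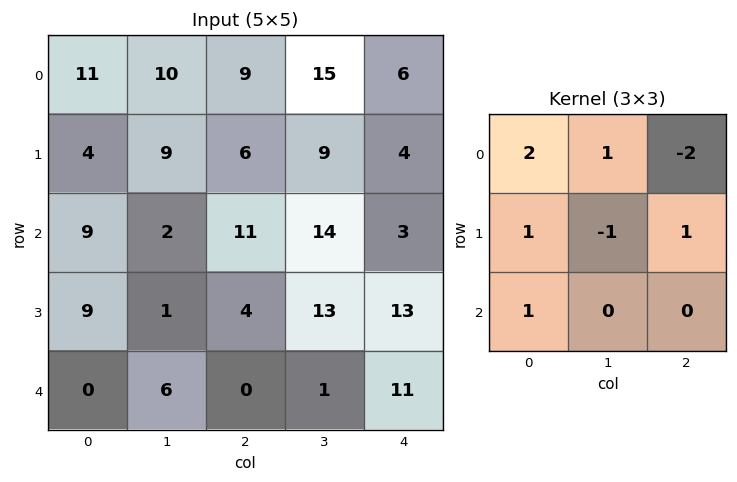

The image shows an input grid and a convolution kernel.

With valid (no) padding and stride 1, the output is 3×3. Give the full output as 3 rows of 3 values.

Output[0,0]: The receptive field on the input at this output position is [11 10 9 / 4 9 6 / 9 2 11]. Elementwise product with the kernel and sum: 11·2 + 10·1 + 9·-2 + 4·1 + 9·-1 + 6·1 + 9·1.
Output[0,1]: The receptive field on the input at this output position is [10 9 15 / 9 6 9 / 2 11 14]. Elementwise product with the kernel and sum: 10·2 + 9·1 + 15·-2 + 9·1 + 6·-1 + 9·1 + 2·1.

24 13 33
32 12 17
10 3 34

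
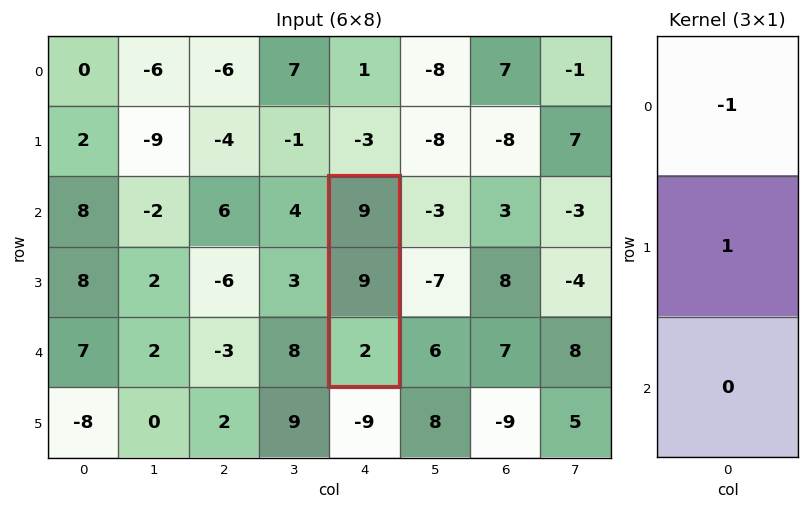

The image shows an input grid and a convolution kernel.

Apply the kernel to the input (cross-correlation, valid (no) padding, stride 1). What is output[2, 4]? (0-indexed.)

0

The receptive field on the input at this output position is [9 / 9 / 2]. Elementwise product with the kernel and sum: 9·-1 + 9·1.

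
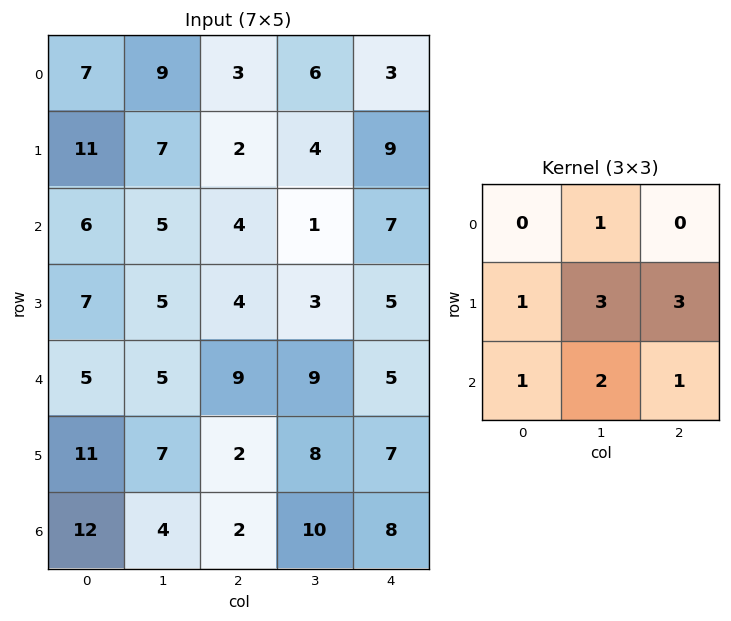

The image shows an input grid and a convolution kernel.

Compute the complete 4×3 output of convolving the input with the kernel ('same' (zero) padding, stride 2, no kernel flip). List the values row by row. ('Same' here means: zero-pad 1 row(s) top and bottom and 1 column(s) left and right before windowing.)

Output[0,0]: The receptive field on the zero-padded input at this output position is [0 0 0 / 0 7 9 / 0 11 7]. Elementwise product with the kernel and sum: 0·1 + 0·1 + 7·3 + 9·3 + 0·1 + 11·2 + 7·1.

77 51 37
63 38 44
66 82 51
59 42 41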